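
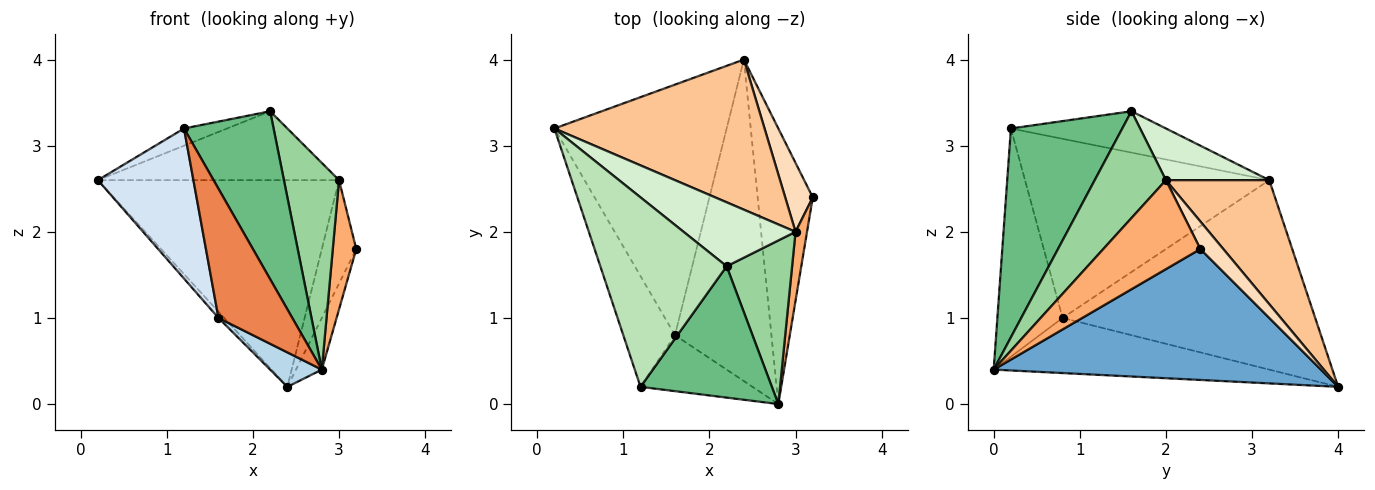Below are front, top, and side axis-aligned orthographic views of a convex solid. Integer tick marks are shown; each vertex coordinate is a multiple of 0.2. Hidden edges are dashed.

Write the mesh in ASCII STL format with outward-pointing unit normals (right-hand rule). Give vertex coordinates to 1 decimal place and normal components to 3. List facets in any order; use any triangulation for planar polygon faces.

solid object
 facet normal 0.919 0.073 -0.387
  outer loop
   vertex 2.4 4.0 0.2
   vertex 3.2 2.4 1.8
   vertex 2.8 0.0 0.4
  endloop
 endfacet
 facet normal -0.740 0.017 -0.673
  outer loop
   vertex 1.6 0.8 1.0
   vertex 0.2 3.2 2.6
   vertex 2.4 4.0 0.2
  endloop
 endfacet
 facet normal -0.494 -0.093 -0.865
  outer loop
   vertex 1.6 0.8 1.0
   vertex 2.4 4.0 0.2
   vertex 2.8 0.0 0.4
  endloop
 endfacet
 facet normal -0.899 -0.352 -0.259
  outer loop
   vertex 1.6 0.8 1.0
   vertex 1.2 0.2 3.2
   vertex 0.2 3.2 2.6
  endloop
 endfacet
 facet normal -0.630 -0.713 -0.309
  outer loop
   vertex 1.6 0.8 1.0
   vertex 2.8 0.0 0.4
   vertex 1.2 0.2 3.2
  endloop
 endfacet
 facet normal 0.964 -0.233 0.124
  outer loop
   vertex 3.0 2.0 2.6
   vertex 2.8 0.0 0.4
   vertex 3.2 2.4 1.8
  endloop
 endfacet
 facet normal 0.328 0.764 0.555
  outer loop
   vertex 3.0 2.0 2.6
   vertex 2.4 4.0 0.2
   vertex 0.2 3.2 2.6
  endloop
 endfacet
 facet normal 0.485 0.728 0.485
  outer loop
   vertex 3.0 2.0 2.6
   vertex 3.2 2.4 1.8
   vertex 2.4 4.0 0.2
  endloop
 endfacet
 facet normal 0.700 -0.563 0.440
  outer loop
   vertex 2.2 1.6 3.4
   vertex 1.2 0.2 3.2
   vertex 2.8 0.0 0.4
  endloop
 endfacet
 facet normal 0.712 -0.551 0.436
  outer loop
   vertex 2.2 1.6 3.4
   vertex 2.8 0.0 0.4
   vertex 3.0 2.0 2.6
  endloop
 endfacet
 facet normal -0.310 0.086 0.947
  outer loop
   vertex 2.2 1.6 3.4
   vertex 0.2 3.2 2.6
   vertex 1.2 0.2 3.2
  endloop
 endfacet
 facet normal 0.300 0.699 0.649
  outer loop
   vertex 2.2 1.6 3.4
   vertex 3.0 2.0 2.6
   vertex 0.2 3.2 2.6
  endloop
 endfacet
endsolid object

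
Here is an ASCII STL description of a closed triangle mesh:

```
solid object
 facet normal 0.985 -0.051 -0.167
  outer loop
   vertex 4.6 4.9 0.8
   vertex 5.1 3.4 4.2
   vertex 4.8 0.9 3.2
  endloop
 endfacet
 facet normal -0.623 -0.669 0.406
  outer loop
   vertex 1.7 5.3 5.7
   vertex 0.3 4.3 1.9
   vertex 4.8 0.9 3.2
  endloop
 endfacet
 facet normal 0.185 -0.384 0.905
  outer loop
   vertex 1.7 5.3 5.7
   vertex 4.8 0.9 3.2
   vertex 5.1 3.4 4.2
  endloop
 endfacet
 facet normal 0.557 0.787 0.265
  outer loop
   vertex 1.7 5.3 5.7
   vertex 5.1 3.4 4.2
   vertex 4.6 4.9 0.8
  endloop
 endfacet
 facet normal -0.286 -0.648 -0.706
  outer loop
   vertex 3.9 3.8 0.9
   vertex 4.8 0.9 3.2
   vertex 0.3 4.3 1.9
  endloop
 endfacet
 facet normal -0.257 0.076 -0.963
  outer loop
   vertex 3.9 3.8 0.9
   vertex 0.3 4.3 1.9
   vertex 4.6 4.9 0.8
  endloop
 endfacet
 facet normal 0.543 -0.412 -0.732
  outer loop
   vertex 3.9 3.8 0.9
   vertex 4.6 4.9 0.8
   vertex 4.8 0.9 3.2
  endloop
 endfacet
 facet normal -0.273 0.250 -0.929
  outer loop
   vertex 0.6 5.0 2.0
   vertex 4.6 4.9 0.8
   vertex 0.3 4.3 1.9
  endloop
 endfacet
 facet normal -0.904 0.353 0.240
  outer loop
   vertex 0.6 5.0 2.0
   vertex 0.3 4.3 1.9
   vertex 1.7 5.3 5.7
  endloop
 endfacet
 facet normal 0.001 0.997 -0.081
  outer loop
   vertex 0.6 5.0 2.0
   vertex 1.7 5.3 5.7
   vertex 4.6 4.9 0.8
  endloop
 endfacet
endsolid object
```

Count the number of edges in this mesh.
15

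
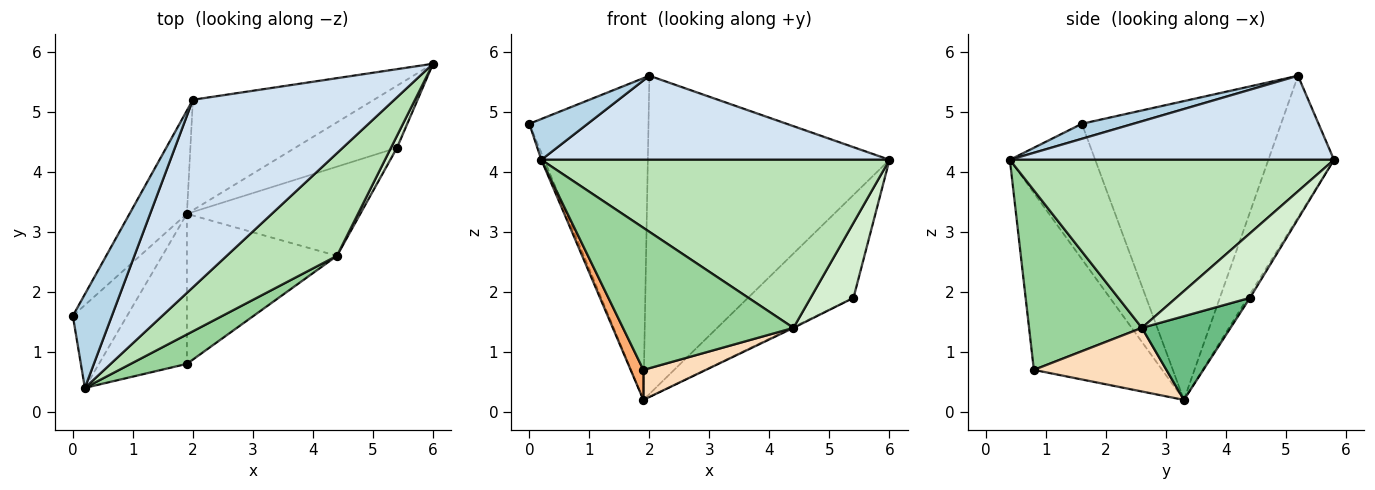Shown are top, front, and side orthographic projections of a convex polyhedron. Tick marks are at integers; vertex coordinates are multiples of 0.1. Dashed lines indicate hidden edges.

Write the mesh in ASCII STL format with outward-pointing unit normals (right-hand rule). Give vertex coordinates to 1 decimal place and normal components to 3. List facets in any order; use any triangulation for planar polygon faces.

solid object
 facet normal -0.847 0.507 -0.163
  outer loop
   vertex 1.9 3.3 0.2
   vertex 0.0 1.6 4.8
   vertex 2.0 5.2 5.6
  endloop
 endfacet
 facet normal -0.248 0.915 -0.317
  outer loop
   vertex 1.9 3.3 0.2
   vertex 2.0 5.2 5.6
   vertex 6.0 5.8 4.2
  endloop
 endfacet
 facet normal 0.333 -0.377 0.865
  outer loop
   vertex 0.2 0.4 4.2
   vertex 2.0 5.2 5.6
   vertex 0.0 1.6 4.8
  endloop
 endfacet
 facet normal 0.356 -0.382 0.853
  outer loop
   vertex 0.2 0.4 4.2
   vertex 6.0 5.8 4.2
   vertex 2.0 5.2 5.6
  endloop
 endfacet
 facet normal -0.928 0.031 -0.372
  outer loop
   vertex 0.2 0.4 4.2
   vertex 0.0 1.6 4.8
   vertex 1.9 3.3 0.2
  endloop
 endfacet
 facet normal -0.892 -0.089 -0.443
  outer loop
   vertex 0.2 0.4 4.2
   vertex 1.9 3.3 0.2
   vertex 1.9 0.8 0.7
  endloop
 endfacet
 facet normal -0.018 0.856 -0.516
  outer loop
   vertex 5.4 4.4 1.9
   vertex 1.9 3.3 0.2
   vertex 6.0 5.8 4.2
  endloop
 endfacet
 facet normal 0.384 -0.181 -0.905
  outer loop
   vertex 4.4 2.6 1.4
   vertex 1.9 0.8 0.7
   vertex 1.9 3.3 0.2
  endloop
 endfacet
 facet normal 0.435 0.009 -0.901
  outer loop
   vertex 4.4 2.6 1.4
   vertex 1.9 3.3 0.2
   vertex 5.4 4.4 1.9
  endloop
 endfacet
 facet normal 0.544 -0.822 0.170
  outer loop
   vertex 4.4 2.6 1.4
   vertex 0.2 0.4 4.2
   vertex 1.9 0.8 0.7
  endloop
 endfacet
 facet normal 0.622 -0.668 0.408
  outer loop
   vertex 4.4 2.6 1.4
   vertex 6.0 5.8 4.2
   vertex 0.2 0.4 4.2
  endloop
 endfacet
 facet normal 0.862 -0.501 0.080
  outer loop
   vertex 4.4 2.6 1.4
   vertex 5.4 4.4 1.9
   vertex 6.0 5.8 4.2
  endloop
 endfacet
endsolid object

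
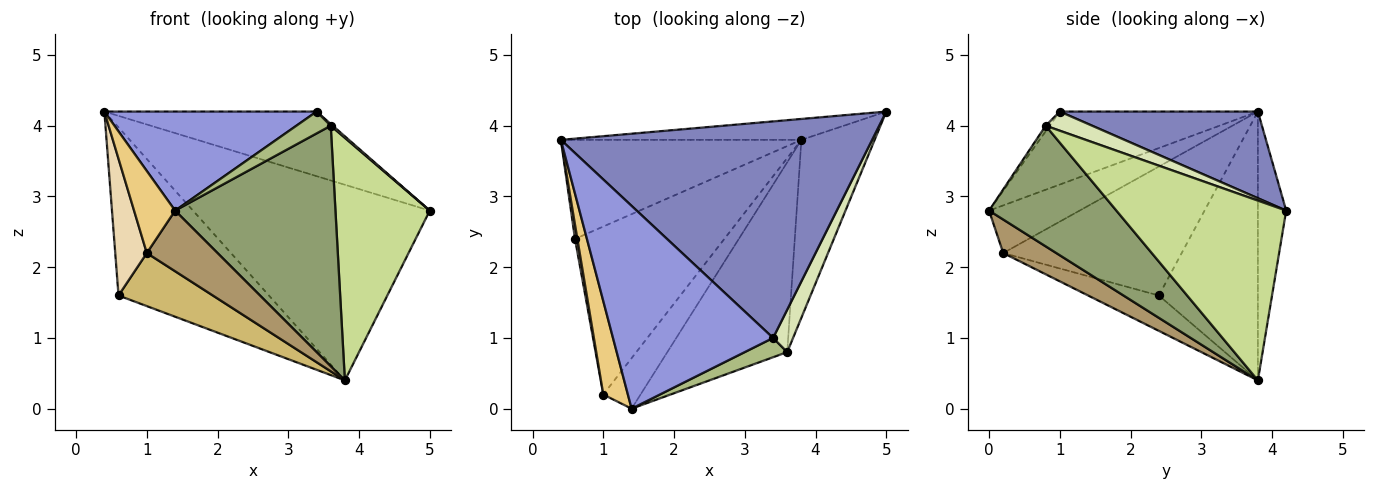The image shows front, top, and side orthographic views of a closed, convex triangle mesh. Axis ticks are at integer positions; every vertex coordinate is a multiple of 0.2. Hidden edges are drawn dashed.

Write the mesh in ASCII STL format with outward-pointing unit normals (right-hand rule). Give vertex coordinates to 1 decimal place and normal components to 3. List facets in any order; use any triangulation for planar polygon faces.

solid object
 facet normal -0.118 0.987 -0.106
  outer loop
   vertex 3.8 3.8 0.4
   vertex 0.4 3.8 4.2
   vertex 5.0 4.2 2.8
  endloop
 endfacet
 facet normal 0.258 0.276 0.926
  outer loop
   vertex 3.4 1.0 4.2
   vertex 5.0 4.2 2.8
   vertex 0.4 3.8 4.2
  endloop
 endfacet
 facet normal -0.379 -0.406 0.832
  outer loop
   vertex 3.4 1.0 4.2
   vertex 0.4 3.8 4.2
   vertex 1.4 0.0 2.8
  endloop
 endfacet
 facet normal -0.493 0.749 -0.441
  outer loop
   vertex 0.6 2.4 1.6
   vertex 0.4 3.8 4.2
   vertex 3.8 3.8 0.4
  endloop
 endfacet
 facet normal 0.529 -0.666 -0.526
  outer loop
   vertex 3.6 0.8 4.0
   vertex 1.4 0.0 2.8
   vertex 3.8 3.8 0.4
  endloop
 endfacet
 facet normal -0.088 -0.747 0.659
  outer loop
   vertex 3.6 0.8 4.0
   vertex 3.4 1.0 4.2
   vertex 1.4 0.0 2.8
  endloop
 endfacet
 facet normal 0.823 -0.457 -0.335
  outer loop
   vertex 3.6 0.8 4.0
   vertex 3.8 3.8 0.4
   vertex 5.0 4.2 2.8
  endloop
 endfacet
 facet normal 0.692 -0.030 0.722
  outer loop
   vertex 3.6 0.8 4.0
   vertex 5.0 4.2 2.8
   vertex 3.4 1.0 4.2
  endloop
 endfacet
 facet normal 0.499 -0.666 -0.555
  outer loop
   vertex 1.0 0.2 2.2
   vertex 3.8 3.8 0.4
   vertex 1.4 0.0 2.8
  endloop
 endfacet
 facet normal -0.220 -0.294 -0.930
  outer loop
   vertex 1.0 0.2 2.2
   vertex 0.6 2.4 1.6
   vertex 3.8 3.8 0.4
  endloop
 endfacet
 facet normal -0.824 -0.374 0.425
  outer loop
   vertex 1.0 0.2 2.2
   vertex 1.4 0.0 2.8
   vertex 0.4 3.8 4.2
  endloop
 endfacet
 facet normal -0.985 -0.174 0.018
  outer loop
   vertex 1.0 0.2 2.2
   vertex 0.4 3.8 4.2
   vertex 0.6 2.4 1.6
  endloop
 endfacet
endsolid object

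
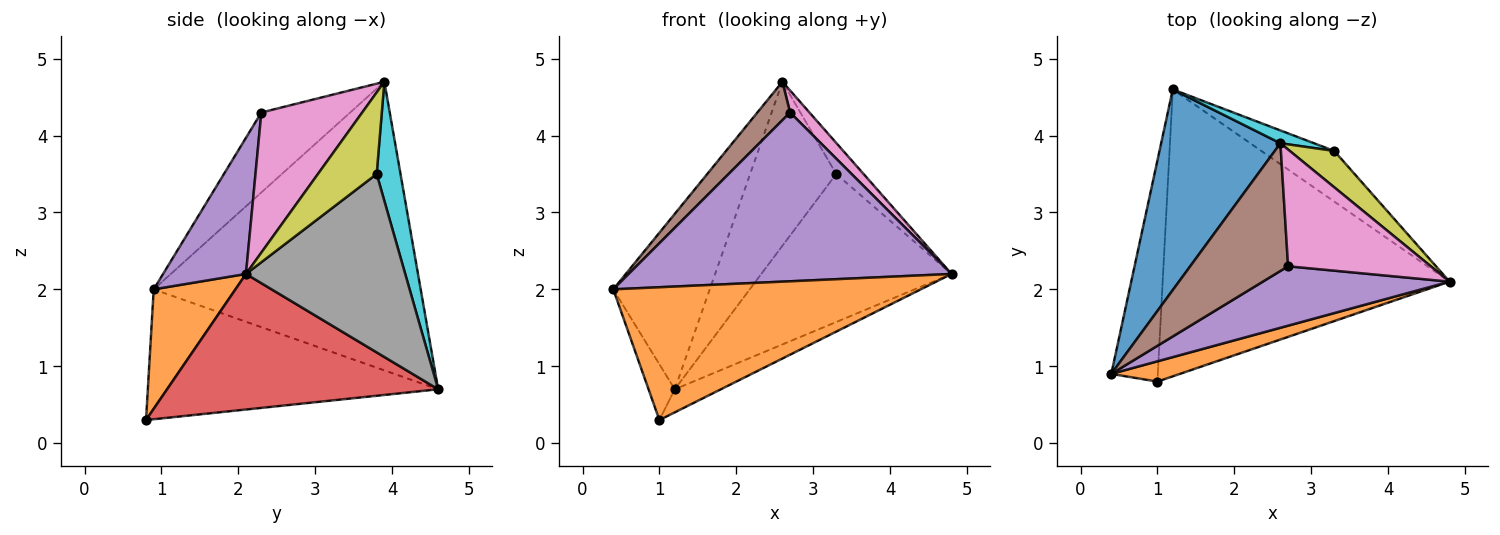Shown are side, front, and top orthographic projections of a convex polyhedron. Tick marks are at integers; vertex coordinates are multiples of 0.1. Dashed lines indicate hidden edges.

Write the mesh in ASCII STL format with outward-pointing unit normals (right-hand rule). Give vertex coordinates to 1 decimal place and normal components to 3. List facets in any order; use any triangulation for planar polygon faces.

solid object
 facet normal -0.877 0.317 0.362
  outer loop
   vertex 2.6 3.9 4.7
   vertex 1.2 4.6 0.7
   vertex 0.4 0.9 2.0
  endloop
 endfacet
 facet normal 0.254 -0.956 0.146
  outer loop
   vertex 1.0 0.8 0.3
   vertex 4.8 2.1 2.2
   vertex 0.4 0.9 2.0
  endloop
 endfacet
 facet normal -0.938 0.085 -0.336
  outer loop
   vertex 1.0 0.8 0.3
   vertex 0.4 0.9 2.0
   vertex 1.2 4.6 0.7
  endloop
 endfacet
 facet normal 0.426 0.072 -0.902
  outer loop
   vertex 1.0 0.8 0.3
   vertex 1.2 4.6 0.7
   vertex 4.8 2.1 2.2
  endloop
 endfacet
 facet normal 0.235 -0.917 0.323
  outer loop
   vertex 2.7 2.3 4.3
   vertex 0.4 0.9 2.0
   vertex 4.8 2.1 2.2
  endloop
 endfacet
 facet normal -0.616 -0.227 0.754
  outer loop
   vertex 2.7 2.3 4.3
   vertex 2.6 3.9 4.7
   vertex 0.4 0.9 2.0
  endloop
 endfacet
 facet normal 0.694 -0.133 0.707
  outer loop
   vertex 2.7 2.3 4.3
   vertex 4.8 2.1 2.2
   vertex 2.6 3.9 4.7
  endloop
 endfacet
 facet normal 0.621 0.742 -0.254
  outer loop
   vertex 3.3 3.8 3.5
   vertex 4.8 2.1 2.2
   vertex 1.2 4.6 0.7
  endloop
 endfacet
 facet normal 0.813 0.379 0.443
  outer loop
   vertex 3.3 3.8 3.5
   vertex 2.6 3.9 4.7
   vertex 4.8 2.1 2.2
  endloop
 endfacet
 facet normal 0.266 0.961 0.075
  outer loop
   vertex 3.3 3.8 3.5
   vertex 1.2 4.6 0.7
   vertex 2.6 3.9 4.7
  endloop
 endfacet
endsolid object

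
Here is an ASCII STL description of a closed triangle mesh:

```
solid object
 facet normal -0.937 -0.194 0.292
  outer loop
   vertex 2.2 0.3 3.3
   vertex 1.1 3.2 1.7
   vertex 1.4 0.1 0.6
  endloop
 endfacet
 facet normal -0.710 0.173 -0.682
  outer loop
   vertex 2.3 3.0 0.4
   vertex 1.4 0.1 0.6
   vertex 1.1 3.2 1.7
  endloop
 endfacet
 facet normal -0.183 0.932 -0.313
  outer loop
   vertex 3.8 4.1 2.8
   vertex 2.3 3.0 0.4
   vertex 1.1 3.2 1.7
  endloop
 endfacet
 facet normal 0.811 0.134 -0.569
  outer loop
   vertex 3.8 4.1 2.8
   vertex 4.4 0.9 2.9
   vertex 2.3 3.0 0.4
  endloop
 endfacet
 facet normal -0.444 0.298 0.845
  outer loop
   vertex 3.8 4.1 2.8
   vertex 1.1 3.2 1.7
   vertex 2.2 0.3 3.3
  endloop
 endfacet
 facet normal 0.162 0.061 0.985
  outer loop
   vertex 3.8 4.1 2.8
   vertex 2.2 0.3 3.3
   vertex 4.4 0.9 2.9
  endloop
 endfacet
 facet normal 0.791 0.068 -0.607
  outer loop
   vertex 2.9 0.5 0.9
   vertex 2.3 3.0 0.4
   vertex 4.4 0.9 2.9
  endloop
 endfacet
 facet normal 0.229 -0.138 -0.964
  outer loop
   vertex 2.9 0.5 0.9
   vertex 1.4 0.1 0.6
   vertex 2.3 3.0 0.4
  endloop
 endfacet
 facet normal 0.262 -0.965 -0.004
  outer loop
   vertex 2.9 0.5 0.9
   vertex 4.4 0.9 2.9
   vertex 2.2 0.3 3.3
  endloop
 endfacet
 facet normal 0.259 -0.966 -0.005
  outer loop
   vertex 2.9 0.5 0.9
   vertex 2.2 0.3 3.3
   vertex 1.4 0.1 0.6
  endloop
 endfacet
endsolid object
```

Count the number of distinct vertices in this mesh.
7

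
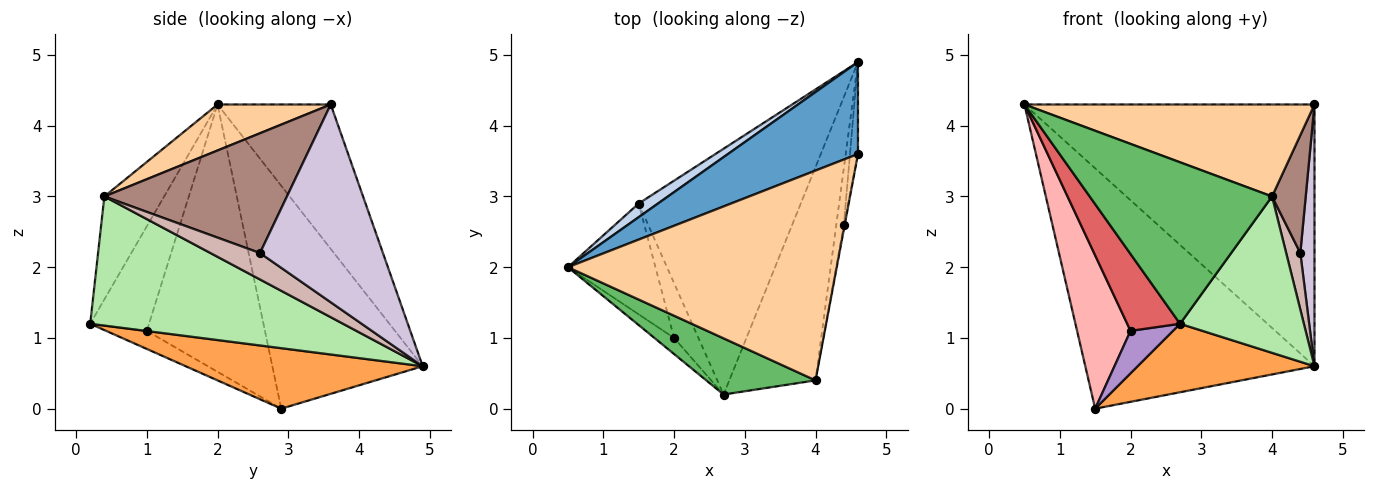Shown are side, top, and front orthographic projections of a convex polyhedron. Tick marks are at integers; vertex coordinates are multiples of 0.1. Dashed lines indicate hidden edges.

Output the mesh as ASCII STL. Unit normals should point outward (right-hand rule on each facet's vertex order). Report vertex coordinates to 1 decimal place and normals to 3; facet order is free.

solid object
 facet normal -0.346 0.885 0.311
  outer loop
   vertex 4.6 4.9 0.6
   vertex 0.5 2.0 4.3
   vertex 4.6 3.6 4.3
  endloop
 endfacet
 facet normal -0.548 0.835 0.047
  outer loop
   vertex 1.5 2.9 0.0
   vertex 0.5 2.0 4.3
   vertex 4.6 4.9 0.6
  endloop
 endfacet
 facet normal 0.338 -0.253 -0.907
  outer loop
   vertex 1.5 2.9 0.0
   vertex 4.6 4.9 0.6
   vertex 2.7 0.2 1.2
  endloop
 endfacet
 facet normal 0.155 -0.397 0.905
  outer loop
   vertex 4.0 0.4 3.0
   vertex 4.6 3.6 4.3
   vertex 0.5 2.0 4.3
  endloop
 endfacet
 facet normal -0.296 -0.902 0.314
  outer loop
   vertex 4.0 0.4 3.0
   vertex 0.5 2.0 4.3
   vertex 2.7 0.2 1.2
  endloop
 endfacet
 facet normal 0.770 -0.377 -0.514
  outer loop
   vertex 4.0 0.4 3.0
   vertex 2.7 0.2 1.2
   vertex 4.6 4.9 0.6
  endloop
 endfacet
 facet normal -0.737 -0.662 -0.138
  outer loop
   vertex 2.0 1.0 1.1
   vertex 2.7 0.2 1.2
   vertex 0.5 2.0 4.3
  endloop
 endfacet
 facet normal -0.873 -0.395 -0.286
  outer loop
   vertex 2.0 1.0 1.1
   vertex 0.5 2.0 4.3
   vertex 1.5 2.9 0.0
  endloop
 endfacet
 facet normal -0.506 -0.528 -0.682
  outer loop
   vertex 2.0 1.0 1.1
   vertex 1.5 2.9 0.0
   vertex 2.7 0.2 1.2
  endloop
 endfacet
 facet normal 0.993 -0.114 -0.040
  outer loop
   vertex 4.4 2.6 2.2
   vertex 4.6 4.9 0.6
   vertex 4.6 3.6 4.3
  endloop
 endfacet
 facet normal 0.983 -0.181 -0.007
  outer loop
   vertex 4.4 2.6 2.2
   vertex 4.6 3.6 4.3
   vertex 4.0 0.4 3.0
  endloop
 endfacet
 facet normal 0.927 -0.265 -0.265
  outer loop
   vertex 4.4 2.6 2.2
   vertex 4.0 0.4 3.0
   vertex 4.6 4.9 0.6
  endloop
 endfacet
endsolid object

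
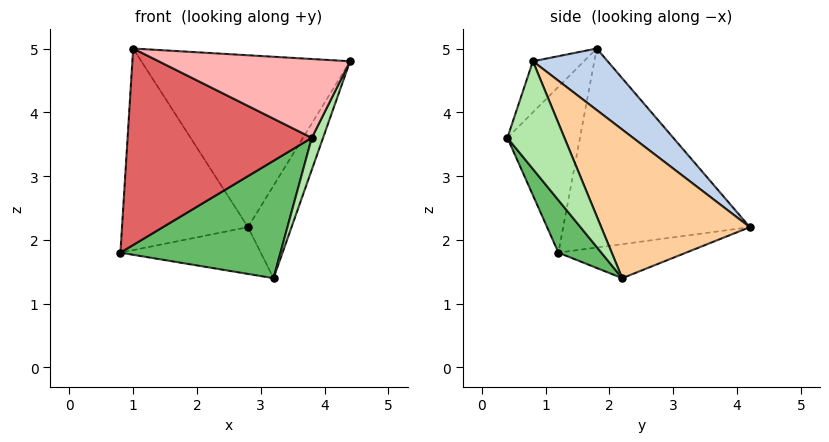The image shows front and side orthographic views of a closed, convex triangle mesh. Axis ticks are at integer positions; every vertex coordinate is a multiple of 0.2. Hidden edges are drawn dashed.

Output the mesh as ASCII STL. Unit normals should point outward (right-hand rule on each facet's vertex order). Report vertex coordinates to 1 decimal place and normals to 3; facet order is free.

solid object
 facet normal -0.828 0.559 -0.053
  outer loop
   vertex 1.0 1.8 5.0
   vertex 2.8 4.2 2.2
   vertex 0.8 1.2 1.8
  endloop
 endfacet
 facet normal 0.236 0.658 0.715
  outer loop
   vertex 1.0 1.8 5.0
   vertex 4.4 0.8 4.8
   vertex 2.8 4.2 2.2
  endloop
 endfacet
 facet normal -0.280 0.308 -0.909
  outer loop
   vertex 3.2 2.2 1.4
   vertex 0.8 1.2 1.8
   vertex 2.8 4.2 2.2
  endloop
 endfacet
 facet normal 0.937 0.274 -0.218
  outer loop
   vertex 3.2 2.2 1.4
   vertex 2.8 4.2 2.2
   vertex 4.4 0.8 4.8
  endloop
 endfacet
 facet normal 0.196 -0.732 -0.652
  outer loop
   vertex 3.8 0.4 3.6
   vertex 0.8 1.2 1.8
   vertex 3.2 2.2 1.4
  endloop
 endfacet
 facet normal 0.903 -0.178 -0.392
  outer loop
   vertex 3.8 0.4 3.6
   vertex 3.2 2.2 1.4
   vertex 4.4 0.8 4.8
  endloop
 endfacet
 facet normal -0.360 -0.913 0.194
  outer loop
   vertex 3.8 0.4 3.6
   vertex 1.0 1.8 5.0
   vertex 0.8 1.2 1.8
  endloop
 endfacet
 facet normal -0.235 -0.881 0.411
  outer loop
   vertex 3.8 0.4 3.6
   vertex 4.4 0.8 4.8
   vertex 1.0 1.8 5.0
  endloop
 endfacet
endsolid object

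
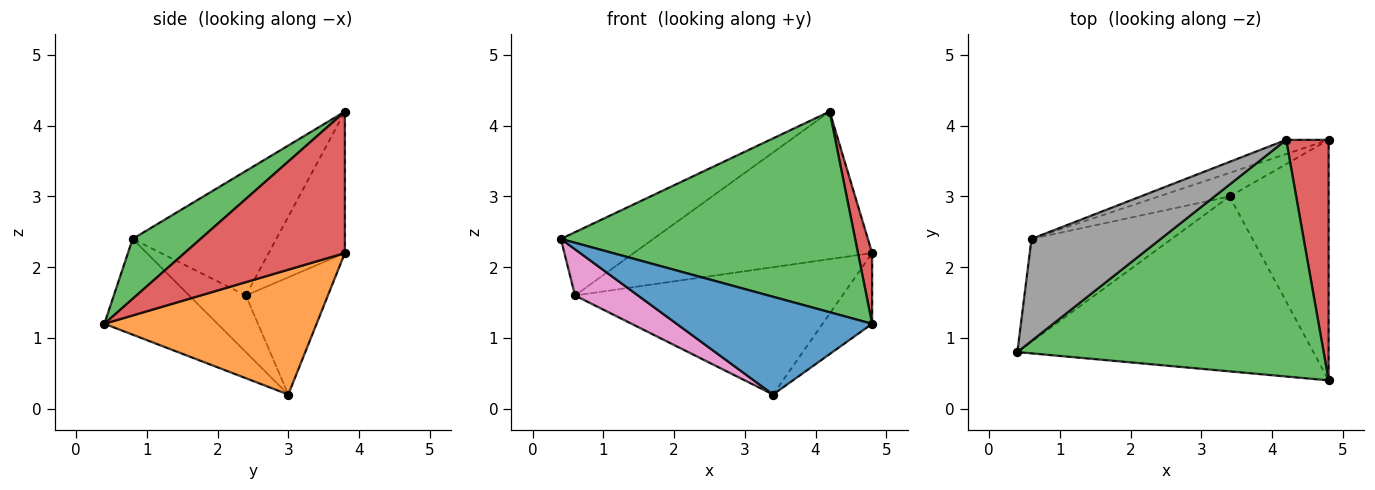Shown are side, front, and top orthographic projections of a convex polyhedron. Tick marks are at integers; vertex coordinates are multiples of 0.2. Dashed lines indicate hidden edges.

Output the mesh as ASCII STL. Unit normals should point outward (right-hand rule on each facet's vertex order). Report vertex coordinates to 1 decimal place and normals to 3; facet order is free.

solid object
 facet normal -0.272 -0.469 -0.840
  outer loop
   vertex 3.4 3.0 0.2
   vertex 4.8 0.4 1.2
   vertex 0.4 0.8 2.4
  endloop
 endfacet
 facet normal 0.771 0.180 -0.611
  outer loop
   vertex 3.4 3.0 0.2
   vertex 4.8 3.8 2.2
   vertex 4.8 0.4 1.2
  endloop
 endfacet
 facet normal 0.148 -0.640 0.754
  outer loop
   vertex 4.2 3.8 4.2
   vertex 0.4 0.8 2.4
   vertex 4.8 0.4 1.2
  endloop
 endfacet
 facet normal 0.954 -0.084 0.286
  outer loop
   vertex 4.2 3.8 4.2
   vertex 4.8 0.4 1.2
   vertex 4.8 3.8 2.2
  endloop
 endfacet
 facet normal -0.289 0.941 -0.174
  outer loop
   vertex 0.6 2.4 1.6
   vertex 4.8 3.8 2.2
   vertex 3.4 3.0 0.2
  endloop
 endfacet
 facet normal -0.303 0.949 -0.091
  outer loop
   vertex 0.6 2.4 1.6
   vertex 4.2 3.8 4.2
   vertex 4.8 3.8 2.2
  endloop
 endfacet
 facet normal -0.346 -0.385 -0.856
  outer loop
   vertex 0.6 2.4 1.6
   vertex 3.4 3.0 0.2
   vertex 0.4 0.8 2.4
  endloop
 endfacet
 facet normal -0.633 0.408 0.657
  outer loop
   vertex 0.6 2.4 1.6
   vertex 0.4 0.8 2.4
   vertex 4.2 3.8 4.2
  endloop
 endfacet
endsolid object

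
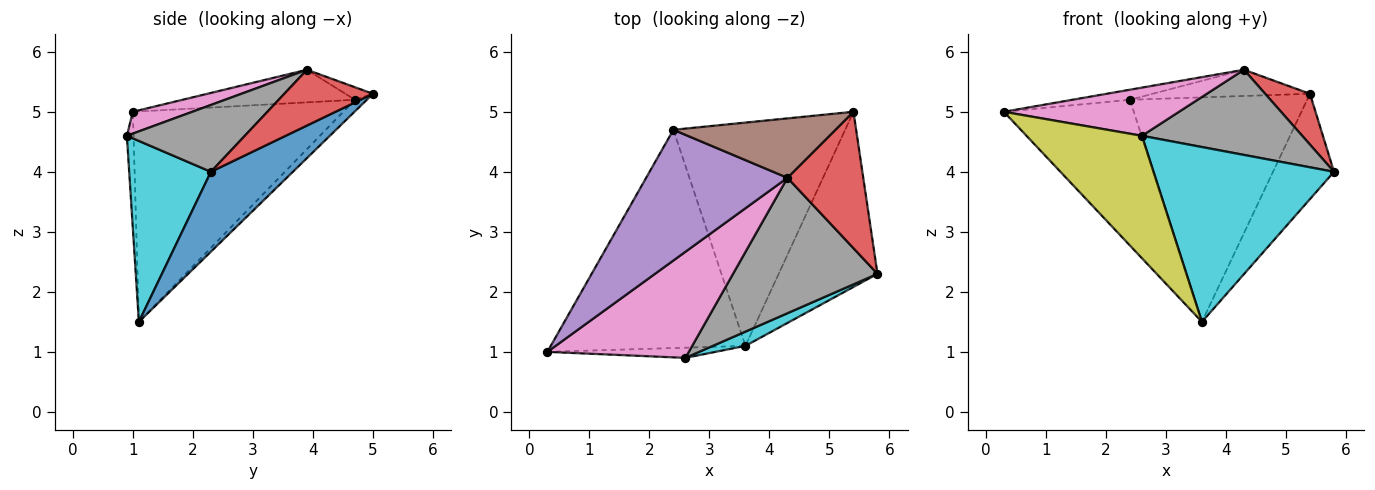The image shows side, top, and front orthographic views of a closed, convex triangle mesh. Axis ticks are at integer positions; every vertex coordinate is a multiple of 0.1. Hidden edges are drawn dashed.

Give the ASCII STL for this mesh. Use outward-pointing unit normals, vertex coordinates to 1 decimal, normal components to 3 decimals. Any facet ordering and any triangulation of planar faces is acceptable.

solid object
 facet normal 0.569 0.424 -0.704
  outer loop
   vertex 3.6 1.1 1.5
   vertex 5.4 5.0 5.3
   vertex 5.8 2.3 4.0
  endloop
 endfacet
 facet normal -0.669 0.413 -0.619
  outer loop
   vertex 2.4 4.7 5.2
   vertex 3.6 1.1 1.5
   vertex 0.3 1.0 5.0
  endloop
 endfacet
 facet normal -0.047 0.708 -0.704
  outer loop
   vertex 2.4 4.7 5.2
   vertex 5.4 5.0 5.3
   vertex 3.6 1.1 1.5
  endloop
 endfacet
 facet normal 0.568 -0.287 0.771
  outer loop
   vertex 4.3 3.9 5.7
   vertex 5.8 2.3 4.0
   vertex 5.4 5.0 5.3
  endloop
 endfacet
 facet normal -0.224 0.075 0.972
  outer loop
   vertex 4.3 3.9 5.7
   vertex 2.4 4.7 5.2
   vertex 0.3 1.0 5.0
  endloop
 endfacet
 facet normal -0.071 0.403 0.913
  outer loop
   vertex 4.3 3.9 5.7
   vertex 5.4 5.0 5.3
   vertex 2.4 4.7 5.2
  endloop
 endfacet
 facet normal 0.139 -0.409 0.902
  outer loop
   vertex 2.6 0.9 4.6
   vertex 4.3 3.9 5.7
   vertex 0.3 1.0 5.0
  endloop
 endfacet
 facet normal 0.365 -0.496 0.788
  outer loop
   vertex 2.6 0.9 4.6
   vertex 5.8 2.3 4.0
   vertex 4.3 3.9 5.7
  endloop
 endfacet
 facet normal -0.058 -0.995 -0.083
  outer loop
   vertex 2.6 0.9 4.6
   vertex 0.3 1.0 5.0
   vertex 3.6 1.1 1.5
  endloop
 endfacet
 facet normal 0.411 -0.908 0.074
  outer loop
   vertex 2.6 0.9 4.6
   vertex 3.6 1.1 1.5
   vertex 5.8 2.3 4.0
  endloop
 endfacet
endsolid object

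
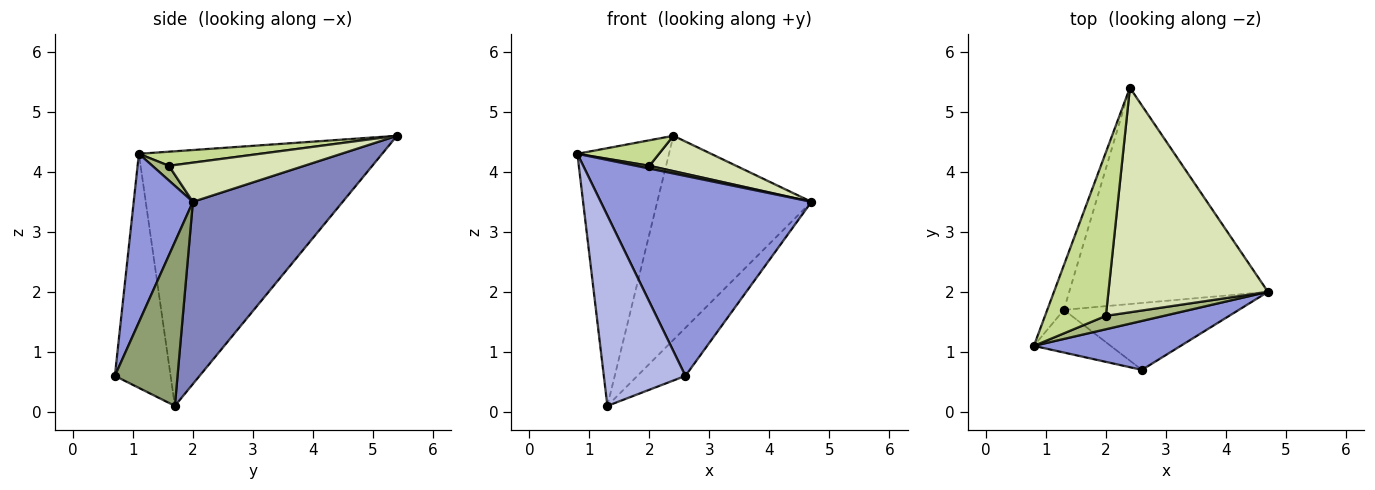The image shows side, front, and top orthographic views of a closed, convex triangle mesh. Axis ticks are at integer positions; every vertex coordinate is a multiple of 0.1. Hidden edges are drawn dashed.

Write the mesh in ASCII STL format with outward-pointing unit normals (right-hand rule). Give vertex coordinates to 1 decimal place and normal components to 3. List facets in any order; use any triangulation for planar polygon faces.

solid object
 facet normal -0.934 0.352 -0.061
  outer loop
   vertex 1.3 1.7 0.1
   vertex 0.8 1.1 4.3
   vertex 2.4 5.4 4.6
  endloop
 endfacet
 facet normal 0.555 0.571 -0.605
  outer loop
   vertex 1.3 1.7 0.1
   vertex 2.4 5.4 4.6
   vertex 4.7 2.0 3.5
  endloop
 endfacet
 facet normal 0.263 -0.937 0.229
  outer loop
   vertex 2.6 0.7 0.6
   vertex 4.7 2.0 3.5
   vertex 0.8 1.1 4.3
  endloop
 endfacet
 facet normal -0.555 -0.812 -0.182
  outer loop
   vertex 2.6 0.7 0.6
   vertex 0.8 1.1 4.3
   vertex 1.3 1.7 0.1
  endloop
 endfacet
 facet normal 0.606 0.464 -0.647
  outer loop
   vertex 2.6 0.7 0.6
   vertex 1.3 1.7 0.1
   vertex 4.7 2.0 3.5
  endloop
 endfacet
 facet normal 0.240 -0.197 0.951
  outer loop
   vertex 2.0 1.6 4.1
   vertex 0.8 1.1 4.3
   vertex 4.7 2.0 3.5
  endloop
 endfacet
 facet normal 0.223 -0.150 0.963
  outer loop
   vertex 2.0 1.6 4.1
   vertex 2.4 5.4 4.6
   vertex 0.8 1.1 4.3
  endloop
 endfacet
 facet normal 0.236 -0.151 0.960
  outer loop
   vertex 2.0 1.6 4.1
   vertex 4.7 2.0 3.5
   vertex 2.4 5.4 4.6
  endloop
 endfacet
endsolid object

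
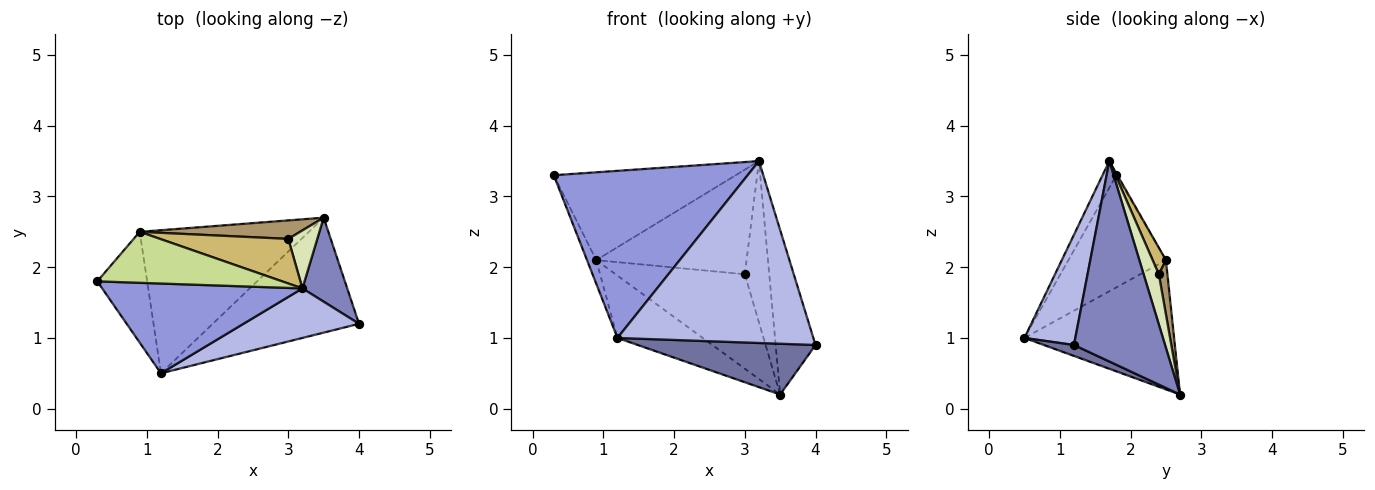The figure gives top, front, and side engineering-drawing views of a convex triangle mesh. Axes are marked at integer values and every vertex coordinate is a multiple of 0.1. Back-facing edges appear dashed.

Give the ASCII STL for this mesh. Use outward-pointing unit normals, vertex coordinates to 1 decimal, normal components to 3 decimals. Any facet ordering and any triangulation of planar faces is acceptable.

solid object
 facet normal 0.068 -0.403 -0.913
  outer loop
   vertex 1.2 0.5 1.0
   vertex 3.5 2.7 0.2
   vertex 4.0 1.2 0.9
  endloop
 endfacet
 facet normal 0.897 0.393 0.201
  outer loop
   vertex 3.2 1.7 3.5
   vertex 4.0 1.2 0.9
   vertex 3.5 2.7 0.2
  endloop
 endfacet
 facet normal -0.063 -0.879 0.472
  outer loop
   vertex 3.2 1.7 3.5
   vertex 0.3 1.8 3.3
   vertex 1.2 0.5 1.0
  endloop
 endfacet
 facet normal 0.243 -0.936 0.255
  outer loop
   vertex 3.2 1.7 3.5
   vertex 1.2 0.5 1.0
   vertex 4.0 1.2 0.9
  endloop
 endfacet
 facet normal -0.910 0.086 -0.405
  outer loop
   vertex 0.9 2.5 2.1
   vertex 1.2 0.5 1.0
   vertex 0.3 1.8 3.3
  endloop
 endfacet
 facet normal -0.574 0.327 -0.751
  outer loop
   vertex 0.9 2.5 2.1
   vertex 3.5 2.7 0.2
   vertex 1.2 0.5 1.0
  endloop
 endfacet
 facet normal -0.005 0.865 0.502
  outer loop
   vertex 0.9 2.5 2.1
   vertex 0.3 1.8 3.3
   vertex 3.2 1.7 3.5
  endloop
 endfacet
 facet normal 0.506 0.812 0.292
  outer loop
   vertex 3.0 2.4 1.9
   vertex 3.2 1.7 3.5
   vertex 3.5 2.7 0.2
  endloop
 endfacet
 facet normal 0.065 0.979 0.192
  outer loop
   vertex 3.0 2.4 1.9
   vertex 3.5 2.7 0.2
   vertex 0.9 2.5 2.1
  endloop
 endfacet
 facet normal 0.081 0.917 0.391
  outer loop
   vertex 3.0 2.4 1.9
   vertex 0.9 2.5 2.1
   vertex 3.2 1.7 3.5
  endloop
 endfacet
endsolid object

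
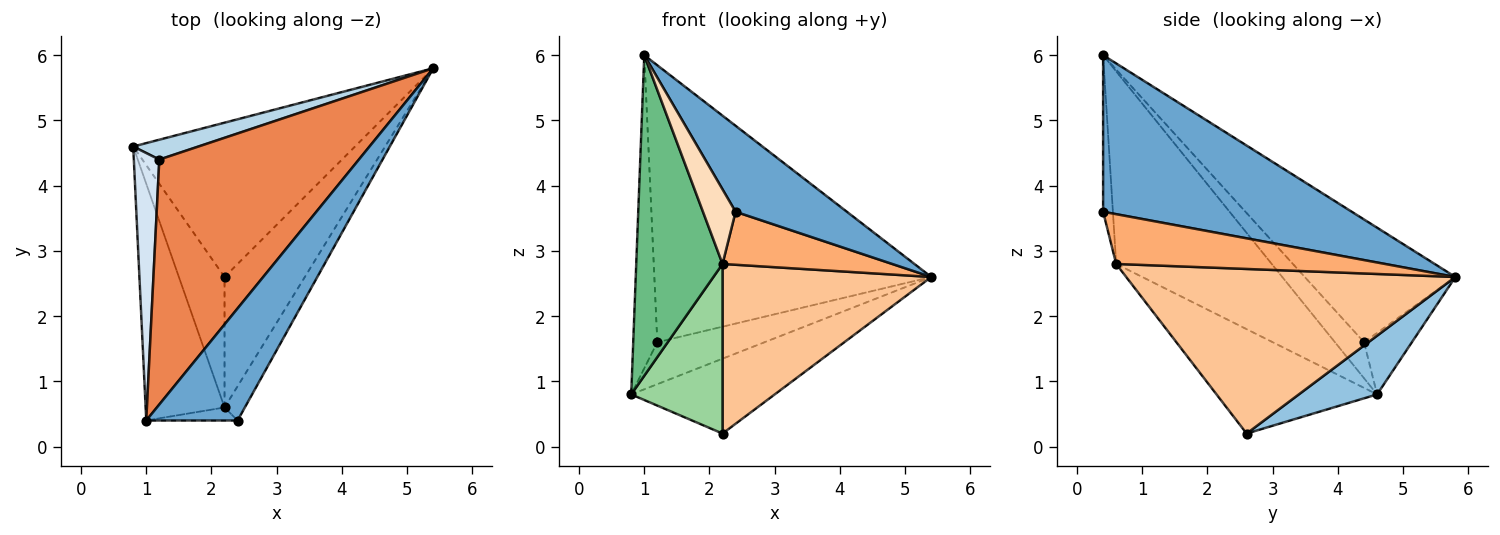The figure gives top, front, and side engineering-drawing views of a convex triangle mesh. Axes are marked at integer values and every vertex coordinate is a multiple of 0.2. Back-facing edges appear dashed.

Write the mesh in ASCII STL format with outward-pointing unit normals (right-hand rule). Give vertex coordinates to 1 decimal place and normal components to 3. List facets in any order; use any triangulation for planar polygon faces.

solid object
 facet normal 0.806 -0.361 0.470
  outer loop
   vertex 1.0 0.4 6.0
   vertex 2.4 0.4 3.6
   vertex 5.4 5.8 2.6
  endloop
 endfacet
 facet normal 0.232 0.425 -0.875
  outer loop
   vertex 2.2 2.6 0.2
   vertex 0.8 4.6 0.8
   vertex 5.4 5.8 2.6
  endloop
 endfacet
 facet normal -0.374 0.838 0.397
  outer loop
   vertex 1.2 4.4 1.6
   vertex 5.4 5.8 2.6
   vertex 0.8 4.6 0.8
  endloop
 endfacet
 facet normal -0.677 0.560 0.478
  outer loop
   vertex 1.2 4.4 1.6
   vertex 0.8 4.6 0.8
   vertex 1.0 0.4 6.0
  endloop
 endfacet
 facet normal -0.377 0.694 0.614
  outer loop
   vertex 1.2 4.4 1.6
   vertex 1.0 0.4 6.0
   vertex 5.4 5.8 2.6
  endloop
 endfacet
 facet normal 0.799 -0.505 -0.326
  outer loop
   vertex 2.2 0.6 2.8
   vertex 5.4 5.8 2.6
   vertex 2.4 0.4 3.6
  endloop
 endfacet
 facet normal 0.781 -0.495 -0.381
  outer loop
   vertex 2.2 0.6 2.8
   vertex 2.2 2.6 0.2
   vertex 5.4 5.8 2.6
  endloop
 endfacet
 facet normal -0.283 -0.945 -0.165
  outer loop
   vertex 2.2 0.6 2.8
   vertex 2.4 0.4 3.6
   vertex 1.0 0.4 6.0
  endloop
 endfacet
 facet normal -0.823 -0.457 -0.337
  outer loop
   vertex 2.2 0.6 2.8
   vertex 1.0 0.4 6.0
   vertex 0.8 4.6 0.8
  endloop
 endfacet
 facet normal -0.812 -0.462 -0.355
  outer loop
   vertex 2.2 0.6 2.8
   vertex 0.8 4.6 0.8
   vertex 2.2 2.6 0.2
  endloop
 endfacet
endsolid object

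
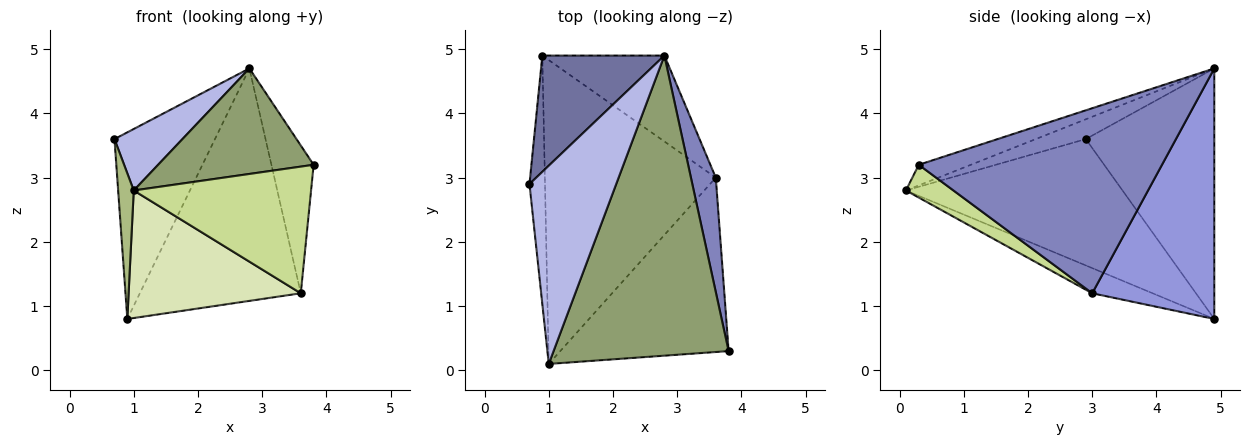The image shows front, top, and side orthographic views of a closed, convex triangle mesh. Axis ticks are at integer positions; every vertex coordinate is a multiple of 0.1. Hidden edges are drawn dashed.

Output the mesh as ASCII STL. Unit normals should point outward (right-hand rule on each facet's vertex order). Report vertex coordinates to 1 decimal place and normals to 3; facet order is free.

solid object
 facet normal -0.735 0.575 0.358
  outer loop
   vertex 0.9 4.9 0.8
   vertex 0.7 2.9 3.6
   vertex 2.8 4.9 4.7
  endloop
 endfacet
 facet normal 0.977 0.170 0.131
  outer loop
   vertex 3.6 3.0 1.2
   vertex 2.8 4.9 4.7
   vertex 3.8 0.3 3.2
  endloop
 endfacet
 facet normal 0.580 0.764 -0.282
  outer loop
   vertex 3.6 3.0 1.2
   vertex 0.9 4.9 0.8
   vertex 2.8 4.9 4.7
  endloop
 endfacet
 facet normal -0.213 -0.289 0.933
  outer loop
   vertex 1.0 0.1 2.8
   vertex 2.8 4.9 4.7
   vertex 0.7 2.9 3.6
  endloop
 endfacet
 facet normal -0.110 -0.330 0.938
  outer loop
   vertex 1.0 0.1 2.8
   vertex 3.8 0.3 3.2
   vertex 2.8 4.9 4.7
  endloop
 endfacet
 facet normal -0.990 -0.071 -0.122
  outer loop
   vertex 1.0 0.1 2.8
   vertex 0.7 2.9 3.6
   vertex 0.9 4.9 0.8
  endloop
 endfacet
 facet normal 0.156 -0.581 -0.799
  outer loop
   vertex 1.0 0.1 2.8
   vertex 3.6 3.0 1.2
   vertex 3.8 0.3 3.2
  endloop
 endfacet
 facet normal -0.135 -0.384 -0.914
  outer loop
   vertex 1.0 0.1 2.8
   vertex 0.9 4.9 0.8
   vertex 3.6 3.0 1.2
  endloop
 endfacet
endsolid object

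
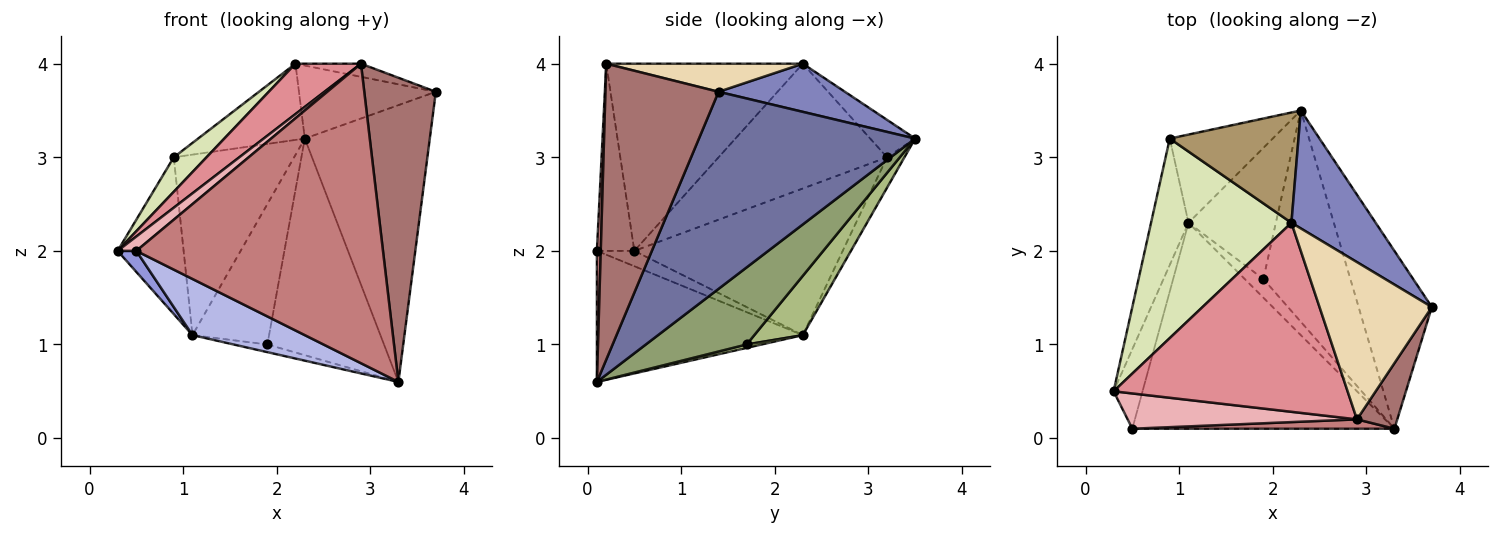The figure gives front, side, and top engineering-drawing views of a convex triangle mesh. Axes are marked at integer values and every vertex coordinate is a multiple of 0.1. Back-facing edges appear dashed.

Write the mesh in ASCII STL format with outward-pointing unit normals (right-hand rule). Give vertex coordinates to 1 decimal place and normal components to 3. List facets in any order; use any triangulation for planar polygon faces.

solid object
 facet normal 0.824 0.477 -0.306
  outer loop
   vertex 3.3 0.1 0.6
   vertex 2.3 3.5 3.2
   vertex 3.7 1.4 3.7
  endloop
 endfacet
 facet normal 0.437 0.473 0.765
  outer loop
   vertex 2.2 2.3 4.0
   vertex 3.7 1.4 3.7
   vertex 2.3 3.5 3.2
  endloop
 endfacet
 facet normal -0.456 -0.228 -0.861
  outer loop
   vertex 0.5 0.1 2.0
   vertex 0.3 0.5 2.0
   vertex 1.1 2.3 1.1
  endloop
 endfacet
 facet normal -0.434 -0.237 -0.869
  outer loop
   vertex 0.5 0.1 2.0
   vertex 1.1 2.3 1.1
   vertex 3.3 0.1 0.6
  endloop
 endfacet
 facet normal 0.526 0.609 -0.594
  outer loop
   vertex 1.9 1.7 1.0
   vertex 2.3 3.5 3.2
   vertex 3.3 0.1 0.6
  endloop
 endfacet
 facet normal 0.420 0.663 -0.619
  outer loop
   vertex 1.9 1.7 1.0
   vertex 1.1 2.3 1.1
   vertex 2.3 3.5 3.2
  endloop
 endfacet
 facet normal 0.166 0.373 -0.913
  outer loop
   vertex 1.9 1.7 1.0
   vertex 3.3 0.1 0.6
   vertex 1.1 2.3 1.1
  endloop
 endfacet
 facet normal -0.659 -0.128 0.741
  outer loop
   vertex 0.9 3.2 3.0
   vertex 0.3 0.5 2.0
   vertex 2.2 2.3 4.0
  endloop
 endfacet
 facet normal -0.233 0.553 0.800
  outer loop
   vertex 0.9 3.2 3.0
   vertex 2.2 2.3 4.0
   vertex 2.3 3.5 3.2
  endloop
 endfacet
 facet normal -0.926 0.293 -0.236
  outer loop
   vertex 0.9 3.2 3.0
   vertex 1.1 2.3 1.1
   vertex 0.3 0.5 2.0
  endloop
 endfacet
 facet normal -0.129 0.891 -0.436
  outer loop
   vertex 0.9 3.2 3.0
   vertex 2.3 3.5 3.2
   vertex 1.1 2.3 1.1
  endloop
 endfacet
 facet normal 0.242 0.081 0.967
  outer loop
   vertex 2.9 0.2 4.0
   vertex 3.7 1.4 3.7
   vertex 2.2 2.3 4.0
  endloop
 endfacet
 facet normal 0.840 -0.531 0.114
  outer loop
   vertex 2.9 0.2 4.0
   vertex 3.3 0.1 0.6
   vertex 3.7 1.4 3.7
  endloop
 endfacet
 facet normal 0.016 -0.999 0.031
  outer loop
   vertex 2.9 0.2 4.0
   vertex 0.5 0.1 2.0
   vertex 3.3 0.1 0.6
  endloop
 endfacet
 facet normal -0.612 -0.204 0.764
  outer loop
   vertex 2.9 0.2 4.0
   vertex 2.2 2.3 4.0
   vertex 0.3 0.5 2.0
  endloop
 endfacet
 facet normal -0.603 -0.301 0.739
  outer loop
   vertex 2.9 0.2 4.0
   vertex 0.3 0.5 2.0
   vertex 0.5 0.1 2.0
  endloop
 endfacet
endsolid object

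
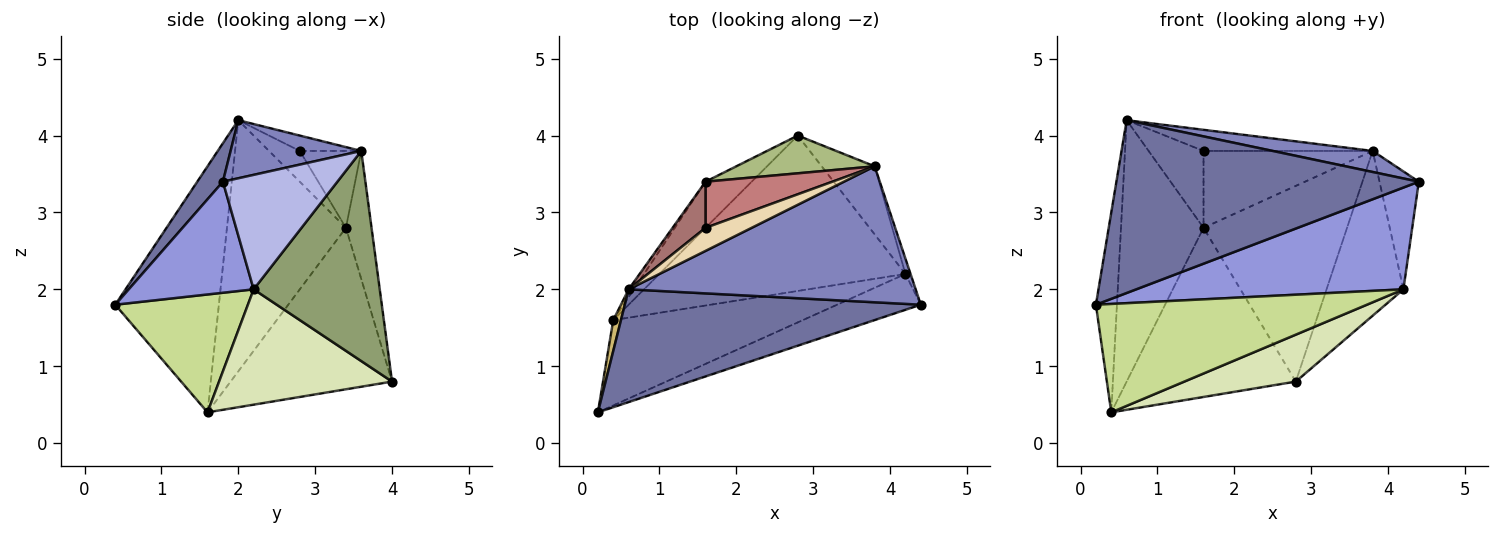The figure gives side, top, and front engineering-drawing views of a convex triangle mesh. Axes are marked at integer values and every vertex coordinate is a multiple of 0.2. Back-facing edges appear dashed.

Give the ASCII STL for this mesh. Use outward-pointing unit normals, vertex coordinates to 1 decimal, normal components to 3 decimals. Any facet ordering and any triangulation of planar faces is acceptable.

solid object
 facet normal 0.071 -0.835 0.545
  outer loop
   vertex 0.6 2.0 4.2
   vertex 0.2 0.4 1.8
   vertex 4.4 1.8 3.4
  endloop
 endfacet
 facet normal 0.196 -0.150 0.969
  outer loop
   vertex 3.8 3.6 3.8
   vertex 0.6 2.0 4.2
   vertex 4.4 1.8 3.4
  endloop
 endfacet
 facet normal 0.404 -0.863 -0.304
  outer loop
   vertex 4.2 2.2 2.0
   vertex 4.4 1.8 3.4
   vertex 0.2 0.4 1.8
  endloop
 endfacet
 facet normal 0.945 0.324 -0.042
  outer loop
   vertex 4.2 2.2 2.0
   vertex 3.8 3.6 3.8
   vertex 4.4 1.8 3.4
  endloop
 endfacet
 facet normal 0.835 0.509 -0.210
  outer loop
   vertex 4.2 2.2 2.0
   vertex 2.8 4.0 0.8
   vertex 3.8 3.6 3.8
  endloop
 endfacet
 facet normal -0.173 0.967 0.187
  outer loop
   vertex 1.6 3.4 2.8
   vertex 3.8 3.6 3.8
   vertex 2.8 4.0 0.8
  endloop
 endfacet
 facet normal 0.359 -0.733 -0.577
  outer loop
   vertex 0.4 1.6 0.4
   vertex 4.2 2.2 2.0
   vertex 0.2 0.4 1.8
  endloop
 endfacet
 facet normal 0.409 -0.264 -0.873
  outer loop
   vertex 0.4 1.6 0.4
   vertex 2.8 4.0 0.8
   vertex 4.2 2.2 2.0
  endloop
 endfacet
 facet normal -0.677 0.710 -0.194
  outer loop
   vertex 0.4 1.6 0.4
   vertex 1.6 3.4 2.8
   vertex 2.8 4.0 0.8
  endloop
 endfacet
 facet normal -0.980 0.199 0.031
  outer loop
   vertex 0.4 1.6 0.4
   vertex 0.2 0.4 1.8
   vertex 0.6 2.0 4.2
  endloop
 endfacet
 facet normal -0.821 0.570 -0.017
  outer loop
   vertex 0.4 1.6 0.4
   vertex 0.6 2.0 4.2
   vertex 1.6 3.4 2.8
  endloop
 endfacet
 facet normal -0.239 0.656 0.716
  outer loop
   vertex 1.6 2.8 3.8
   vertex 0.6 2.0 4.2
   vertex 3.8 3.6 3.8
  endloop
 endfacet
 facet normal -0.433 0.773 0.464
  outer loop
   vertex 1.6 2.8 3.8
   vertex 1.6 3.4 2.8
   vertex 0.6 2.0 4.2
  endloop
 endfacet
 facet normal -0.298 0.819 0.491
  outer loop
   vertex 1.6 2.8 3.8
   vertex 3.8 3.6 3.8
   vertex 1.6 3.4 2.8
  endloop
 endfacet
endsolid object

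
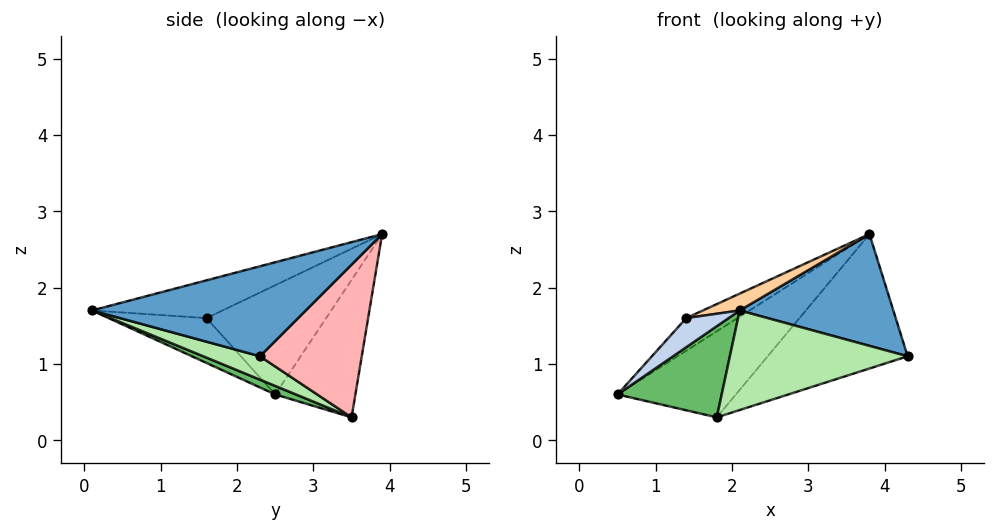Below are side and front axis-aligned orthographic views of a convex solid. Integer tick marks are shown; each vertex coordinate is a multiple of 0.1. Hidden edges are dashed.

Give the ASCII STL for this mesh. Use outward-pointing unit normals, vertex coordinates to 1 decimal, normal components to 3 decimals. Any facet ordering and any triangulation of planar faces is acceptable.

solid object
 facet normal 0.623 -0.447 0.642
  outer loop
   vertex 3.8 3.9 2.7
   vertex 2.1 0.1 1.7
   vertex 4.3 2.3 1.1
  endloop
 endfacet
 facet normal -0.831 -0.360 0.424
  outer loop
   vertex 1.4 1.6 1.6
   vertex 0.5 2.5 0.6
   vertex 2.1 0.1 1.7
  endloop
 endfacet
 facet normal -0.594 0.254 0.763
  outer loop
   vertex 1.4 1.6 1.6
   vertex 3.8 3.9 2.7
   vertex 0.5 2.5 0.6
  endloop
 endfacet
 facet normal -0.338 -0.095 0.936
  outer loop
   vertex 1.4 1.6 1.6
   vertex 2.1 0.1 1.7
   vertex 3.8 3.9 2.7
  endloop
 endfacet
 facet normal 0.074 -0.374 -0.924
  outer loop
   vertex 1.8 3.5 0.3
   vertex 2.1 0.1 1.7
   vertex 0.5 2.5 0.6
  endloop
 endfacet
 facet normal 0.118 -0.369 -0.922
  outer loop
   vertex 1.8 3.5 0.3
   vertex 4.3 2.3 1.1
   vertex 2.1 0.1 1.7
  endloop
 endfacet
 facet normal -0.533 0.786 0.313
  outer loop
   vertex 1.8 3.5 0.3
   vertex 0.5 2.5 0.6
   vertex 3.8 3.9 2.7
  endloop
 endfacet
 facet normal 0.499 0.686 -0.530
  outer loop
   vertex 1.8 3.5 0.3
   vertex 3.8 3.9 2.7
   vertex 4.3 2.3 1.1
  endloop
 endfacet
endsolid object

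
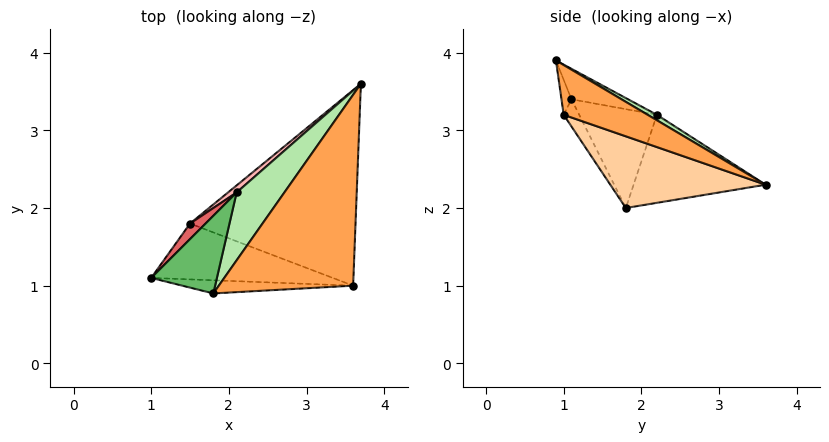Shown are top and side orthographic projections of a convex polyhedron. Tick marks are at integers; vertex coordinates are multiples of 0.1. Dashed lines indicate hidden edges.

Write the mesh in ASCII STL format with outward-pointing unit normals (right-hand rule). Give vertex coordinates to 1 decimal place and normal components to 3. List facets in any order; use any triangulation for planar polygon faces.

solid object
 facet normal -0.059 -0.956 -0.288
  outer loop
   vertex 3.6 1.0 3.2
   vertex 1.8 0.9 3.9
   vertex 1.0 1.1 3.4
  endloop
 endfacet
 facet normal -0.070 -0.882 -0.466
  outer loop
   vertex 3.6 1.0 3.2
   vertex 1.0 1.1 3.4
   vertex 1.5 1.8 2.0
  endloop
 endfacet
 facet normal 0.332 0.297 0.895
  outer loop
   vertex 3.6 1.0 3.2
   vertex 3.7 3.6 2.3
   vertex 1.8 0.9 3.9
  endloop
 endfacet
 facet normal 0.377 -0.316 -0.871
  outer loop
   vertex 3.6 1.0 3.2
   vertex 1.5 1.8 2.0
   vertex 3.7 3.6 2.3
  endloop
 endfacet
 facet normal -0.363 0.505 0.783
  outer loop
   vertex 2.1 2.2 3.2
   vertex 1.0 1.1 3.4
   vertex 1.8 0.9 3.9
  endloop
 endfacet
 facet normal 0.101 0.453 0.886
  outer loop
   vertex 2.1 2.2 3.2
   vertex 1.8 0.9 3.9
   vertex 3.7 3.6 2.3
  endloop
 endfacet
 facet normal -0.693 0.713 0.109
  outer loop
   vertex 2.1 2.2 3.2
   vertex 1.5 1.8 2.0
   vertex 1.0 1.1 3.4
  endloop
 endfacet
 facet normal -0.637 0.768 0.062
  outer loop
   vertex 2.1 2.2 3.2
   vertex 3.7 3.6 2.3
   vertex 1.5 1.8 2.0
  endloop
 endfacet
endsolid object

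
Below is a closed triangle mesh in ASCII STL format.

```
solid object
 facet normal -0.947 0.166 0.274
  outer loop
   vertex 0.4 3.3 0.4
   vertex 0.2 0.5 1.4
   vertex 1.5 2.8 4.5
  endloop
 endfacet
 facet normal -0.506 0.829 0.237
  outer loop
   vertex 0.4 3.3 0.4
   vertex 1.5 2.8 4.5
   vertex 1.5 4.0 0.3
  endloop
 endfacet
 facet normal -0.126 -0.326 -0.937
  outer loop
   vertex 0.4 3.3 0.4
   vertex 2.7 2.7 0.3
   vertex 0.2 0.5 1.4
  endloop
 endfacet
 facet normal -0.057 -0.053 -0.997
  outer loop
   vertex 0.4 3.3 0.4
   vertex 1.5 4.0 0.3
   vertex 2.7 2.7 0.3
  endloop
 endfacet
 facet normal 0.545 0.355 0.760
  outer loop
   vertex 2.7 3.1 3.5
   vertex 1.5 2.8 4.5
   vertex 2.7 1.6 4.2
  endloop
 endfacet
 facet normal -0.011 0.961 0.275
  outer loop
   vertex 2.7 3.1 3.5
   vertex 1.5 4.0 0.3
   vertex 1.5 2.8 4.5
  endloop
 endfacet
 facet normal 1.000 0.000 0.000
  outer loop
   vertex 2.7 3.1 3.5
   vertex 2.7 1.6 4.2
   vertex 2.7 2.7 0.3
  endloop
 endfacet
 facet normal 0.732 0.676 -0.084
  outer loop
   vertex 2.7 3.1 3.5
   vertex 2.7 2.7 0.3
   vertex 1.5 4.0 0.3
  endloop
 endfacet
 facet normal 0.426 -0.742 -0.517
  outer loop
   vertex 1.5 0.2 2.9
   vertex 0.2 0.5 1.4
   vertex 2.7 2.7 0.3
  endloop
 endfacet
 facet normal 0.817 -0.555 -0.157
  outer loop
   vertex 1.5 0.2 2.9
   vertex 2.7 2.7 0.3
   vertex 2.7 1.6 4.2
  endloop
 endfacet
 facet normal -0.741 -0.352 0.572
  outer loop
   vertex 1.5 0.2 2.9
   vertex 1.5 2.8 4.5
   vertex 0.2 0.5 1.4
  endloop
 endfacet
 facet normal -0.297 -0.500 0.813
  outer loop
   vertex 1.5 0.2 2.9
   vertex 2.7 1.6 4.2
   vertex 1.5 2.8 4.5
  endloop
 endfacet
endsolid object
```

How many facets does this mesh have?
12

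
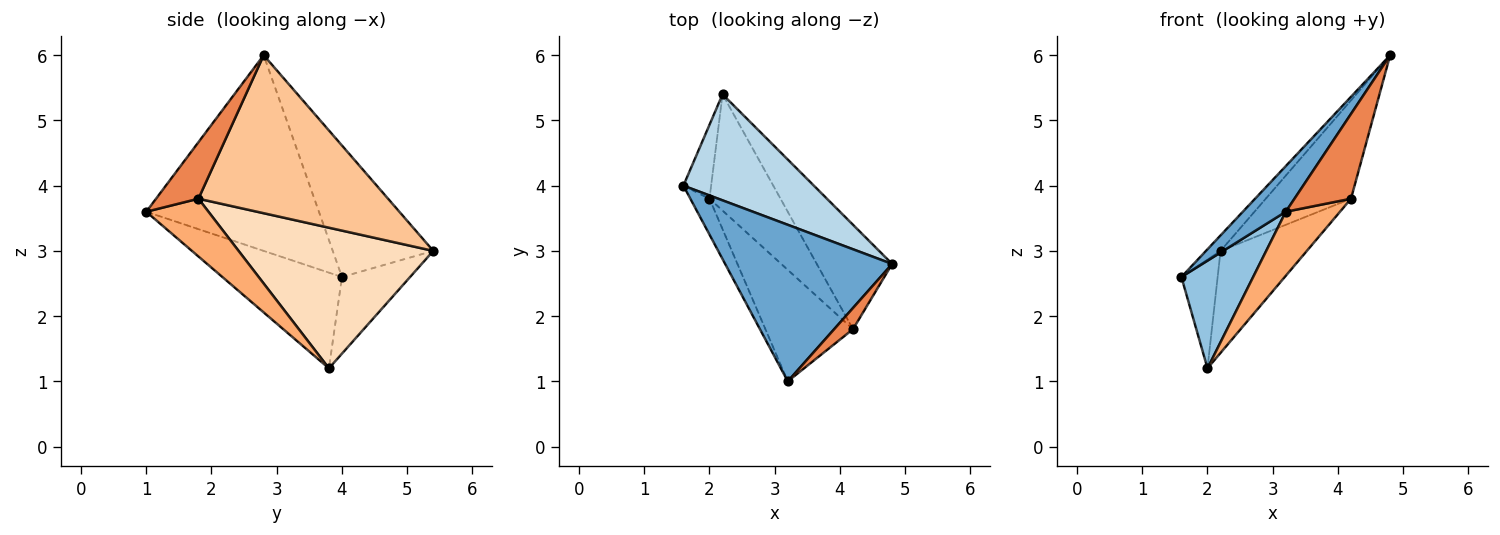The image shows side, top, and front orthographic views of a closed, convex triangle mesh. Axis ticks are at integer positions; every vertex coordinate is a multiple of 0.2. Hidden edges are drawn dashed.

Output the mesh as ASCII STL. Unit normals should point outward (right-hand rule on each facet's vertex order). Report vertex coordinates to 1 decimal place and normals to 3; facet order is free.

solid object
 facet normal -0.747 -0.186 0.638
  outer loop
   vertex 3.2 1.0 3.6
   vertex 4.8 2.8 6.0
   vertex 1.6 4.0 2.6
  endloop
 endfacet
 facet normal -0.845 -0.507 -0.169
  outer loop
   vertex 2.0 3.8 1.2
   vertex 3.2 1.0 3.6
   vertex 1.6 4.0 2.6
  endloop
 endfacet
 facet normal -0.706 0.102 0.701
  outer loop
   vertex 2.2 5.4 3.0
   vertex 1.6 4.0 2.6
   vertex 4.8 2.8 6.0
  endloop
 endfacet
 facet normal -0.841 0.447 -0.304
  outer loop
   vertex 2.2 5.4 3.0
   vertex 2.0 3.8 1.2
   vertex 1.6 4.0 2.6
  endloop
 endfacet
 facet normal 0.588 -0.784 0.196
  outer loop
   vertex 4.2 1.8 3.8
   vertex 4.8 2.8 6.0
   vertex 3.2 1.0 3.6
  endloop
 endfacet
 facet normal 0.496 -0.432 -0.753
  outer loop
   vertex 4.2 1.8 3.8
   vertex 3.2 1.0 3.6
   vertex 2.0 3.8 1.2
  endloop
 endfacet
 facet normal 0.836 0.376 -0.399
  outer loop
   vertex 4.2 1.8 3.8
   vertex 2.2 5.4 3.0
   vertex 4.8 2.8 6.0
  endloop
 endfacet
 facet normal 0.830 0.368 -0.419
  outer loop
   vertex 4.2 1.8 3.8
   vertex 2.0 3.8 1.2
   vertex 2.2 5.4 3.0
  endloop
 endfacet
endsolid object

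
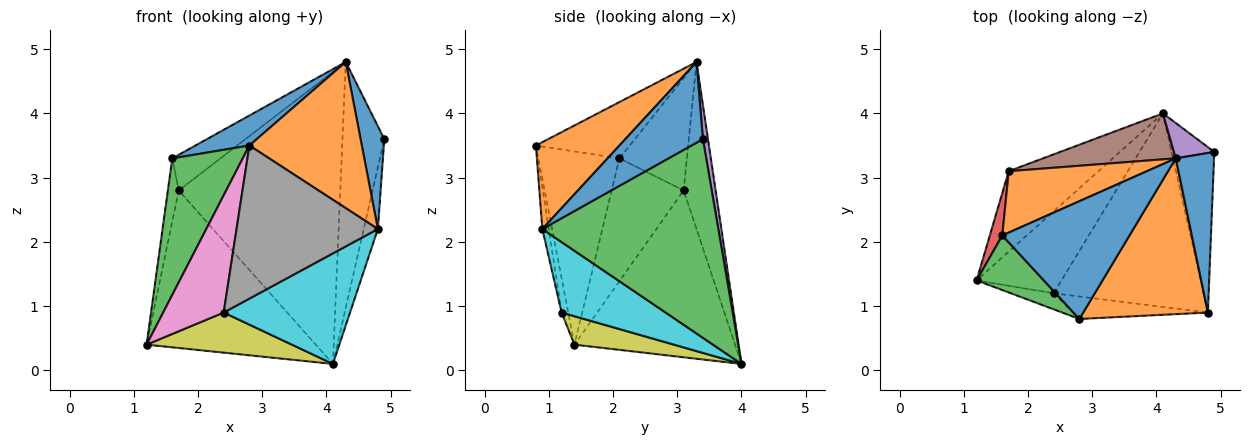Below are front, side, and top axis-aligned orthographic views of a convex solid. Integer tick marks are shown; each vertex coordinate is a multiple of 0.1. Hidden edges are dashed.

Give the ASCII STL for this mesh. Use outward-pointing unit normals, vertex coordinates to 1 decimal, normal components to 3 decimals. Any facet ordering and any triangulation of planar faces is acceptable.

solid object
 facet normal 0.871 -0.266 0.413
  outer loop
   vertex 4.8 0.9 2.2
   vertex 4.9 3.4 3.6
   vertex 4.3 3.3 4.8
  endloop
 endfacet
 facet normal 0.453 -0.610 0.650
  outer loop
   vertex 4.8 0.9 2.2
   vertex 4.3 3.3 4.8
   vertex 2.8 0.8 3.5
  endloop
 endfacet
 facet normal 0.975 0.078 -0.209
  outer loop
   vertex 4.1 4.0 0.1
   vertex 4.9 3.4 3.6
   vertex 4.8 0.9 2.2
  endloop
 endfacet
 facet normal -0.646 0.680 -0.347
  outer loop
   vertex 4.1 4.0 0.1
   vertex 1.2 1.4 0.4
   vertex 1.7 3.1 2.8
  endloop
 endfacet
 facet normal 0.119 0.983 0.141
  outer loop
   vertex 4.1 4.0 0.1
   vertex 4.3 3.3 4.8
   vertex 4.9 3.4 3.6
  endloop
 endfacet
 facet normal -0.192 0.969 0.153
  outer loop
   vertex 4.1 4.0 0.1
   vertex 1.7 3.1 2.8
   vertex 4.3 3.3 4.8
  endloop
 endfacet
 facet normal -0.108 -0.985 -0.135
  outer loop
   vertex 2.4 1.2 0.9
   vertex 2.8 0.8 3.5
   vertex 1.2 1.4 0.4
  endloop
 endfacet
 facet normal -0.045 -0.988 -0.145
  outer loop
   vertex 2.4 1.2 0.9
   vertex 4.8 0.9 2.2
   vertex 2.8 0.8 3.5
  endloop
 endfacet
 facet normal 0.288 -0.421 -0.860
  outer loop
   vertex 2.4 1.2 0.9
   vertex 1.2 1.4 0.4
   vertex 4.1 4.0 0.1
  endloop
 endfacet
 facet normal 0.378 -0.459 -0.804
  outer loop
   vertex 2.4 1.2 0.9
   vertex 4.1 4.0 0.1
   vertex 4.8 0.9 2.2
  endloop
 endfacet
 facet normal -0.394 -0.227 0.891
  outer loop
   vertex 1.6 2.1 3.3
   vertex 2.8 0.8 3.5
   vertex 4.3 3.3 4.8
  endloop
 endfacet
 facet normal -0.575 0.411 0.707
  outer loop
   vertex 1.6 2.1 3.3
   vertex 4.3 3.3 4.8
   vertex 1.7 3.1 2.8
  endloop
 endfacet
 facet normal -0.730 -0.635 0.254
  outer loop
   vertex 1.6 2.1 3.3
   vertex 1.2 1.4 0.4
   vertex 2.8 0.8 3.5
  endloop
 endfacet
 facet normal -0.984 0.148 0.100
  outer loop
   vertex 1.6 2.1 3.3
   vertex 1.7 3.1 2.8
   vertex 1.2 1.4 0.4
  endloop
 endfacet
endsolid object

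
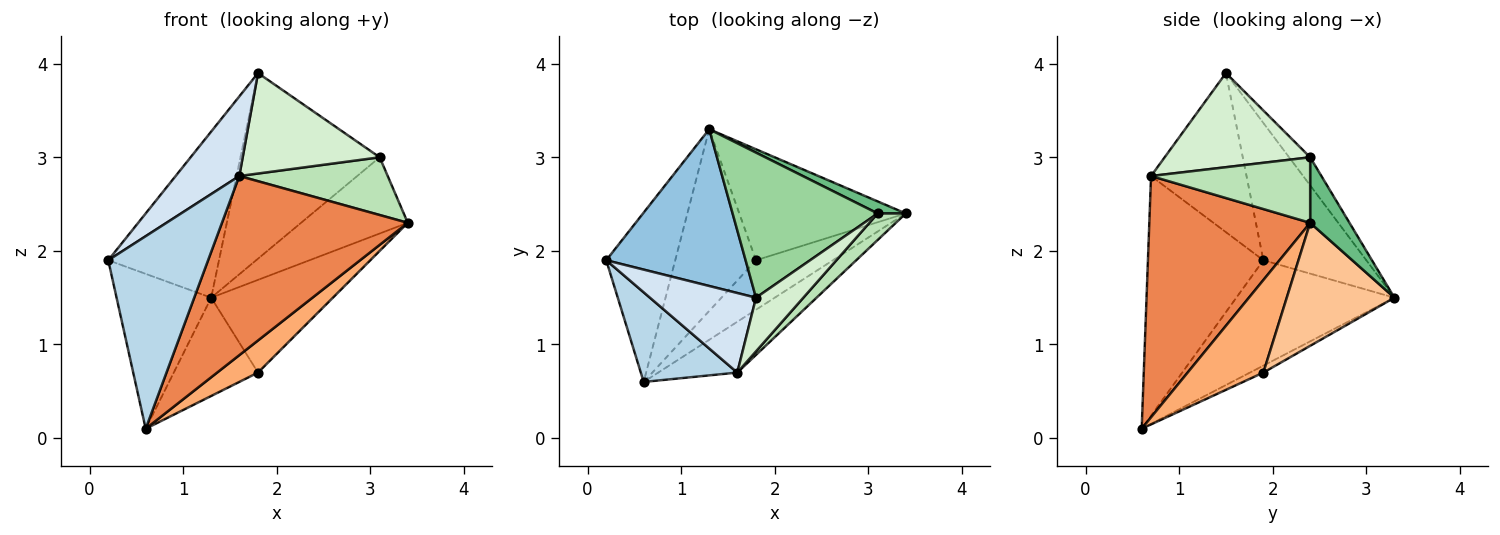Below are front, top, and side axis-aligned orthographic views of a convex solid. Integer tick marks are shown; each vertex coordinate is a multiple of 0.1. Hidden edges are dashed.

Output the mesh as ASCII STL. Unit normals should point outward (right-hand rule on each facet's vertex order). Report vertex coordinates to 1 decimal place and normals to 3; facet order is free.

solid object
 facet normal -0.748 0.448 -0.490
  outer loop
   vertex 1.3 3.3 1.5
   vertex 0.6 0.6 0.1
   vertex 0.2 1.9 1.9
  endloop
 endfacet
 facet normal -0.560 0.603 0.569
  outer loop
   vertex 1.3 3.3 1.5
   vertex 0.2 1.9 1.9
   vertex 1.8 1.5 3.9
  endloop
 endfacet
 facet normal -0.724 -0.626 0.291
  outer loop
   vertex 1.6 0.7 2.8
   vertex 0.2 1.9 1.9
   vertex 0.6 0.6 0.1
  endloop
 endfacet
 facet normal -0.728 -0.485 0.485
  outer loop
   vertex 1.6 0.7 2.8
   vertex 1.8 1.5 3.9
   vertex 0.2 1.9 1.9
  endloop
 endfacet
 facet normal 0.640 -0.739 -0.210
  outer loop
   vertex 1.6 0.7 2.8
   vertex 0.6 0.6 0.1
   vertex 3.4 2.4 2.3
  endloop
 endfacet
 facet normal 0.710 -0.383 -0.591
  outer loop
   vertex 1.8 1.9 0.7
   vertex 3.4 2.4 2.3
   vertex 0.6 0.6 0.1
  endloop
 endfacet
 facet normal 0.493 0.558 -0.668
  outer loop
   vertex 1.8 1.9 0.7
   vertex 1.3 3.3 1.5
   vertex 3.4 2.4 2.3
  endloop
 endfacet
 facet normal -0.075 0.474 -0.877
  outer loop
   vertex 1.8 1.9 0.7
   vertex 0.6 0.6 0.1
   vertex 1.3 3.3 1.5
  endloop
 endfacet
 facet normal 0.342 0.928 0.147
  outer loop
   vertex 3.1 2.4 3.0
   vertex 3.4 2.4 2.3
   vertex 1.3 3.3 1.5
  endloop
 endfacet
 facet normal -0.118 0.782 0.611
  outer loop
   vertex 3.1 2.4 3.0
   vertex 1.3 3.3 1.5
   vertex 1.8 1.5 3.9
  endloop
 endfacet
 facet normal 0.698 -0.651 0.299
  outer loop
   vertex 3.1 2.4 3.0
   vertex 1.6 0.7 2.8
   vertex 3.4 2.4 2.3
  endloop
 endfacet
 facet normal 0.684 -0.644 0.344
  outer loop
   vertex 3.1 2.4 3.0
   vertex 1.8 1.5 3.9
   vertex 1.6 0.7 2.8
  endloop
 endfacet
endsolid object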